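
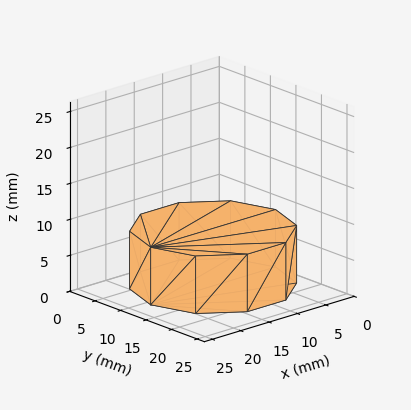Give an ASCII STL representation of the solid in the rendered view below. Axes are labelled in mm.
Reading the render: the shape is a regular 10-sided prism (a cylinder approximated with 10 flat sides), circumscribed radius ≈ 11 mm, height ≈ 8 mm (dimensions read to the nearest mm from the axis ticks). For the STL, each face is triangulated and given an outward normal.

solid part
  facet normal 0.0000 0.0000 -1.0000
    outer loop
      vertex 14.40 21.46 0.00
      vertex 19.90 17.47 0.00
      vertex 22.00 11.00 0.00
    endloop
  endfacet
  facet normal 0.0000 0.0000 -1.0000
    outer loop
      vertex 7.60 21.46 0.00
      vertex 14.40 21.46 0.00
      vertex 22.00 11.00 0.00
    endloop
  endfacet
  facet normal 0.0000 0.0000 -1.0000
    outer loop
      vertex 2.10 17.47 0.00
      vertex 7.60 21.46 0.00
      vertex 22.00 11.00 0.00
    endloop
  endfacet
  facet normal 0.0000 0.0000 -1.0000
    outer loop
      vertex 0.00 11.00 0.00
      vertex 2.10 17.47 0.00
      vertex 22.00 11.00 0.00
    endloop
  endfacet
  facet normal 0.0000 0.0000 -1.0000
    outer loop
      vertex 2.10 4.53 0.00
      vertex 0.00 11.00 0.00
      vertex 22.00 11.00 0.00
    endloop
  endfacet
  facet normal 0.0000 0.0000 -1.0000
    outer loop
      vertex 7.60 0.54 0.00
      vertex 2.10 4.53 0.00
      vertex 22.00 11.00 0.00
    endloop
  endfacet
  facet normal 0.0000 0.0000 -1.0000
    outer loop
      vertex 14.40 0.54 0.00
      vertex 7.60 0.54 0.00
      vertex 22.00 11.00 0.00
    endloop
  endfacet
  facet normal 0.0000 0.0000 -1.0000
    outer loop
      vertex 19.90 4.53 0.00
      vertex 14.40 0.54 0.00
      vertex 22.00 11.00 0.00
    endloop
  endfacet
  facet normal 0.0000 0.0000 1.0000
    outer loop
      vertex 22.00 11.00 8.00
      vertex 19.90 17.47 8.00
      vertex 14.40 21.46 8.00
    endloop
  endfacet
  facet normal 0.0000 0.0000 1.0000
    outer loop
      vertex 22.00 11.00 8.00
      vertex 14.40 21.46 8.00
      vertex 7.60 21.46 8.00
    endloop
  endfacet
  facet normal 0.0000 0.0000 1.0000
    outer loop
      vertex 22.00 11.00 8.00
      vertex 7.60 21.46 8.00
      vertex 2.10 17.47 8.00
    endloop
  endfacet
  facet normal 0.0000 0.0000 1.0000
    outer loop
      vertex 22.00 11.00 8.00
      vertex 2.10 17.47 8.00
      vertex 0.00 11.00 8.00
    endloop
  endfacet
  facet normal 0.0000 0.0000 1.0000
    outer loop
      vertex 22.00 11.00 8.00
      vertex 0.00 11.00 8.00
      vertex 2.10 4.53 8.00
    endloop
  endfacet
  facet normal 0.0000 0.0000 1.0000
    outer loop
      vertex 22.00 11.00 8.00
      vertex 2.10 4.53 8.00
      vertex 7.60 0.54 8.00
    endloop
  endfacet
  facet normal 0.0000 0.0000 1.0000
    outer loop
      vertex 22.00 11.00 8.00
      vertex 7.60 0.54 8.00
      vertex 14.40 0.54 8.00
    endloop
  endfacet
  facet normal 0.0000 0.0000 1.0000
    outer loop
      vertex 22.00 11.00 8.00
      vertex 14.40 0.54 8.00
      vertex 19.90 4.53 8.00
    endloop
  endfacet
  facet normal 0.9512 0.3087 0.0000
    outer loop
      vertex 22.00 11.00 0.00
      vertex 19.90 17.47 0.00
      vertex 19.90 17.47 8.00
    endloop
  endfacet
  facet normal 0.9512 0.3087 0.0000
    outer loop
      vertex 22.00 11.00 0.00
      vertex 19.90 17.47 8.00
      vertex 22.00 11.00 8.00
    endloop
  endfacet
  facet normal 0.5872 0.8094 0.0000
    outer loop
      vertex 19.90 17.47 0.00
      vertex 14.40 21.46 0.00
      vertex 14.40 21.46 8.00
    endloop
  endfacet
  facet normal 0.5872 0.8094 0.0000
    outer loop
      vertex 19.90 17.47 0.00
      vertex 14.40 21.46 8.00
      vertex 19.90 17.47 8.00
    endloop
  endfacet
  facet normal 0.0000 1.0000 0.0000
    outer loop
      vertex 14.40 21.46 0.00
      vertex 7.60 21.46 0.00
      vertex 7.60 21.46 8.00
    endloop
  endfacet
  facet normal 0.0000 1.0000 0.0000
    outer loop
      vertex 14.40 21.46 0.00
      vertex 7.60 21.46 8.00
      vertex 14.40 21.46 8.00
    endloop
  endfacet
  facet normal -0.5872 0.8094 0.0000
    outer loop
      vertex 7.60 21.46 0.00
      vertex 2.10 17.47 0.00
      vertex 2.10 17.47 8.00
    endloop
  endfacet
  facet normal -0.5872 0.8094 0.0000
    outer loop
      vertex 7.60 21.46 0.00
      vertex 2.10 17.47 8.00
      vertex 7.60 21.46 8.00
    endloop
  endfacet
  facet normal -0.9512 0.3087 0.0000
    outer loop
      vertex 2.10 17.47 0.00
      vertex 0.00 11.00 0.00
      vertex 0.00 11.00 8.00
    endloop
  endfacet
  facet normal -0.9512 0.3087 0.0000
    outer loop
      vertex 2.10 17.47 0.00
      vertex 0.00 11.00 8.00
      vertex 2.10 17.47 8.00
    endloop
  endfacet
  facet normal -0.9512 -0.3087 0.0000
    outer loop
      vertex 0.00 11.00 0.00
      vertex 2.10 4.53 0.00
      vertex 2.10 4.53 8.00
    endloop
  endfacet
  facet normal -0.9512 -0.3087 0.0000
    outer loop
      vertex 0.00 11.00 0.00
      vertex 2.10 4.53 8.00
      vertex 0.00 11.00 8.00
    endloop
  endfacet
  facet normal -0.5872 -0.8094 0.0000
    outer loop
      vertex 2.10 4.53 0.00
      vertex 7.60 0.54 0.00
      vertex 7.60 0.54 8.00
    endloop
  endfacet
  facet normal -0.5872 -0.8094 0.0000
    outer loop
      vertex 2.10 4.53 0.00
      vertex 7.60 0.54 8.00
      vertex 2.10 4.53 8.00
    endloop
  endfacet
  facet normal 0.0000 -1.0000 0.0000
    outer loop
      vertex 7.60 0.54 0.00
      vertex 14.40 0.54 0.00
      vertex 14.40 0.54 8.00
    endloop
  endfacet
  facet normal 0.0000 -1.0000 0.0000
    outer loop
      vertex 7.60 0.54 0.00
      vertex 14.40 0.54 8.00
      vertex 7.60 0.54 8.00
    endloop
  endfacet
  facet normal 0.5872 -0.8094 0.0000
    outer loop
      vertex 14.40 0.54 0.00
      vertex 19.90 4.53 0.00
      vertex 19.90 4.53 8.00
    endloop
  endfacet
  facet normal 0.5872 -0.8094 0.0000
    outer loop
      vertex 14.40 0.54 0.00
      vertex 19.90 4.53 8.00
      vertex 14.40 0.54 8.00
    endloop
  endfacet
  facet normal 0.9512 -0.3087 0.0000
    outer loop
      vertex 19.90 4.53 0.00
      vertex 22.00 11.00 0.00
      vertex 22.00 11.00 8.00
    endloop
  endfacet
  facet normal 0.9512 -0.3087 0.0000
    outer loop
      vertex 19.90 4.53 0.00
      vertex 22.00 11.00 8.00
      vertex 19.90 4.53 8.00
    endloop
  endfacet
endsolid part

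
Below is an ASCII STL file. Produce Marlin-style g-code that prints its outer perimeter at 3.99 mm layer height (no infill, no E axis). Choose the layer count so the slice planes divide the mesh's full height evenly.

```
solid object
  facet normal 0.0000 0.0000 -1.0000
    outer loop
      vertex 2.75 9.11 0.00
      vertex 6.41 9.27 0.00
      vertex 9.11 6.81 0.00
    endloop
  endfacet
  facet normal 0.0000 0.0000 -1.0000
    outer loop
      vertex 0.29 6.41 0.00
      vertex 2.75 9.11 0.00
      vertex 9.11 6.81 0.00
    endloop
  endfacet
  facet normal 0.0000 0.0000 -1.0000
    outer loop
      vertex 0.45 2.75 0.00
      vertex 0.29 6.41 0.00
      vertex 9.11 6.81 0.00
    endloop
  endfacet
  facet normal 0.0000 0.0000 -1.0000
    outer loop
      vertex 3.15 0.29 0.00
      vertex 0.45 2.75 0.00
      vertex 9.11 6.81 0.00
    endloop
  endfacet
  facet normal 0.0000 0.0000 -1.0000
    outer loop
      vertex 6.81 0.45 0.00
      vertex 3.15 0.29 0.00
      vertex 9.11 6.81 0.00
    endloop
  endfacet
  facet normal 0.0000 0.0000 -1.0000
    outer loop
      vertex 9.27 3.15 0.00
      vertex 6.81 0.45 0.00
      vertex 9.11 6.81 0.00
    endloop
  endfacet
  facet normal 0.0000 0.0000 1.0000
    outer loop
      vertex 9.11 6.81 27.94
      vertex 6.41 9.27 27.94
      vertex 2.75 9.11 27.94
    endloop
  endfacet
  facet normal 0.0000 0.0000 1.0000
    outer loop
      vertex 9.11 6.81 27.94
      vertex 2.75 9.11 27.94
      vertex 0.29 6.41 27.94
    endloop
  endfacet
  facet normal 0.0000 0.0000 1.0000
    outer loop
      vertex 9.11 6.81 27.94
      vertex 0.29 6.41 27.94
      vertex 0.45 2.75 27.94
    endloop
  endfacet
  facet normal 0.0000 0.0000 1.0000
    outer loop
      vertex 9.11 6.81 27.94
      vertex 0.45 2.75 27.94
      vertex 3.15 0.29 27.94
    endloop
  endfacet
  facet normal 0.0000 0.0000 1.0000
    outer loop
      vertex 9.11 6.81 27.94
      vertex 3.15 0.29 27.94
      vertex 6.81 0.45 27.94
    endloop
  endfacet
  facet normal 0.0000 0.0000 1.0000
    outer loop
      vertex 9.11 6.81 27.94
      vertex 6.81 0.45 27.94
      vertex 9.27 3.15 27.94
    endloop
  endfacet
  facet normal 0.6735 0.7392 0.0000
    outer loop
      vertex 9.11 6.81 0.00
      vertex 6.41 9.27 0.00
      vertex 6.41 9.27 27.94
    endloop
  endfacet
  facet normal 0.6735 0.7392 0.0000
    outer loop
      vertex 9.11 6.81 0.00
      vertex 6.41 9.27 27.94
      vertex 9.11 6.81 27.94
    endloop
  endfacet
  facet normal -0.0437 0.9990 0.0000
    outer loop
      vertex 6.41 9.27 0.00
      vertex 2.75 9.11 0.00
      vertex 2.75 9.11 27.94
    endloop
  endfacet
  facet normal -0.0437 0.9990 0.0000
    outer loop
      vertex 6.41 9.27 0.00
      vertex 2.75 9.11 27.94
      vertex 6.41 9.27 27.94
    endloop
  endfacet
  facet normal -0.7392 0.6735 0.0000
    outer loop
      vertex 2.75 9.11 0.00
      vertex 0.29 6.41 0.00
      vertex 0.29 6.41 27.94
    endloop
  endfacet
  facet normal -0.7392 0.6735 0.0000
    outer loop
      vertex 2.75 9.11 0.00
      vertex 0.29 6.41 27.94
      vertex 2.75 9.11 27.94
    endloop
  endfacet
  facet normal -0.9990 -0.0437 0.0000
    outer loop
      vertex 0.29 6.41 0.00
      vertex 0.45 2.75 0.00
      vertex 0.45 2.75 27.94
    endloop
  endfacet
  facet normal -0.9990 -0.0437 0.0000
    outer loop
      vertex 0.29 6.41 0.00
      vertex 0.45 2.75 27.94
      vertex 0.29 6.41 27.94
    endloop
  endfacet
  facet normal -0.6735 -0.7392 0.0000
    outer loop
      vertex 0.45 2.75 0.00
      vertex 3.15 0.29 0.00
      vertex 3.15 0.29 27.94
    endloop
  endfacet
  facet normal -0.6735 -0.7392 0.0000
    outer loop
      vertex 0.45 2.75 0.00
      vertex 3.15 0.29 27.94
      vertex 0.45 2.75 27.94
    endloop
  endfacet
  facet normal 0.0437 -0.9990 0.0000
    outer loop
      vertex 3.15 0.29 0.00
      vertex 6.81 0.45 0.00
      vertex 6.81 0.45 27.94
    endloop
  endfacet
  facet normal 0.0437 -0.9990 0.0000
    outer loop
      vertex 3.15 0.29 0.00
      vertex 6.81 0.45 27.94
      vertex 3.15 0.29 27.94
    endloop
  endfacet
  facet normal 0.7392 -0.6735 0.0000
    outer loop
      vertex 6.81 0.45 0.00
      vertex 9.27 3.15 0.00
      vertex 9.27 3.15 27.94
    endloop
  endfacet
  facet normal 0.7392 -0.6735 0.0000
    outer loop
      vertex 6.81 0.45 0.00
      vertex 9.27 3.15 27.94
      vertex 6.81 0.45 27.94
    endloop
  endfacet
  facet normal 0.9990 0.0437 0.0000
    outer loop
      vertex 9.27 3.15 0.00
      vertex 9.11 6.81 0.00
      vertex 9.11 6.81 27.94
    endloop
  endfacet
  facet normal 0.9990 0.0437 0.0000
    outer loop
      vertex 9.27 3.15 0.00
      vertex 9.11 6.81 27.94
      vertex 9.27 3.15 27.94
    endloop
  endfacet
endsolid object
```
; perimeter-only toolpath
G21 ; units = mm
G90 ; absolute positioning
G28 ; home
; layer 1
G0 Z3.99
G0 X9.11 Y6.81
G1 X6.41 Y9.27
G1 X2.75 Y9.11
G1 X0.29 Y6.41
G1 X0.45 Y2.75
G1 X3.15 Y0.29
G1 X6.81 Y0.45
G1 X9.27 Y3.15
G1 X9.11 Y6.81
; layer 2
G0 Z7.98
G0 X9.11 Y6.81
G1 X6.41 Y9.27
G1 X2.75 Y9.11
G1 X0.29 Y6.41
G1 X0.45 Y2.75
G1 X3.15 Y0.29
G1 X6.81 Y0.45
G1 X9.27 Y3.15
G1 X9.11 Y6.81
; layer 3
G0 Z11.97
G0 X9.11 Y6.81
G1 X6.41 Y9.27
G1 X2.75 Y9.11
G1 X0.29 Y6.41
G1 X0.45 Y2.75
G1 X3.15 Y0.29
G1 X6.81 Y0.45
G1 X9.27 Y3.15
G1 X9.11 Y6.81
; layer 4
G0 Z15.97
G0 X9.11 Y6.81
G1 X6.41 Y9.27
G1 X2.75 Y9.11
G1 X0.29 Y6.41
G1 X0.45 Y2.75
G1 X3.15 Y0.29
G1 X6.81 Y0.45
G1 X9.27 Y3.15
G1 X9.11 Y6.81
; layer 5
G0 Z19.96
G0 X9.11 Y6.81
G1 X6.41 Y9.27
G1 X2.75 Y9.11
G1 X0.29 Y6.41
G1 X0.45 Y2.75
G1 X3.15 Y0.29
G1 X6.81 Y0.45
G1 X9.27 Y3.15
G1 X9.11 Y6.81
; layer 6
G0 Z23.95
G0 X9.11 Y6.81
G1 X6.41 Y9.27
G1 X2.75 Y9.11
G1 X0.29 Y6.41
G1 X0.45 Y2.75
G1 X3.15 Y0.29
G1 X6.81 Y0.45
G1 X9.27 Y3.15
G1 X9.11 Y6.81
; layer 7
G0 Z27.94
G0 X9.11 Y6.81
G1 X6.41 Y9.27
G1 X2.75 Y9.11
G1 X0.29 Y6.41
G1 X0.45 Y2.75
G1 X3.15 Y0.29
G1 X6.81 Y0.45
G1 X9.27 Y3.15
G1 X9.11 Y6.81
M2 ; end

The solid is a regular 8-sided prism (a cylinder approximated with 8 flat sides), circumscribed radius ≈ 4.78 mm, height ≈ 27.9 mm. Slicing at Δz = 3.99 mm — 7 equal slices spanning the solid's height, so layer i sits at z = i·h/7 — gives 7 non-empty perimeters. Each is a 8-segment closed polygon; G0 lifts to the layer z and rapids to the start vertex, then G1 traces the edges.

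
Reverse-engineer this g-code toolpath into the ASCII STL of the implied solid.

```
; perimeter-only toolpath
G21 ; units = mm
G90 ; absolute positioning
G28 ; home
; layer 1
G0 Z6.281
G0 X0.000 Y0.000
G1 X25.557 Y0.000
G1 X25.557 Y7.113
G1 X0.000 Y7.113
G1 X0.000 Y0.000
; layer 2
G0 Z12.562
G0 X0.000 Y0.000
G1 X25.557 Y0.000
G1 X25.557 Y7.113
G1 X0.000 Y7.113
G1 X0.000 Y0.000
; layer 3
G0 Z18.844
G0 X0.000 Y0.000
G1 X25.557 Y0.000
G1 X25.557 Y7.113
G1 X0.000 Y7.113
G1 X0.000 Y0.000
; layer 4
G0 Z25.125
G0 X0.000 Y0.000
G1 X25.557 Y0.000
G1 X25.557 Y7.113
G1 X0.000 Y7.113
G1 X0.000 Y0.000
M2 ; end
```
solid part
  facet normal 0.0000 0.0000 -1.0000
    outer loop
      vertex 25.557 7.113 0.000
      vertex 25.557 0.000 0.000
      vertex 0.000 0.000 0.000
    endloop
  endfacet
  facet normal 0.0000 0.0000 -1.0000
    outer loop
      vertex 0.000 7.113 0.000
      vertex 25.557 7.113 0.000
      vertex 0.000 0.000 0.000
    endloop
  endfacet
  facet normal 0.0000 0.0000 1.0000
    outer loop
      vertex 0.000 0.000 25.125
      vertex 25.557 0.000 25.125
      vertex 25.557 7.113 25.125
    endloop
  endfacet
  facet normal 0.0000 0.0000 1.0000
    outer loop
      vertex 0.000 0.000 25.125
      vertex 25.557 7.113 25.125
      vertex 0.000 7.113 25.125
    endloop
  endfacet
  facet normal 0.0000 -1.0000 0.0000
    outer loop
      vertex 0.000 0.000 0.000
      vertex 25.557 0.000 0.000
      vertex 25.557 0.000 25.125
    endloop
  endfacet
  facet normal 0.0000 -1.0000 0.0000
    outer loop
      vertex 0.000 0.000 0.000
      vertex 25.557 0.000 25.125
      vertex 0.000 0.000 25.125
    endloop
  endfacet
  facet normal 0.0000 1.0000 0.0000
    outer loop
      vertex 25.557 7.113 25.125
      vertex 25.557 7.113 0.000
      vertex 0.000 7.113 0.000
    endloop
  endfacet
  facet normal 0.0000 1.0000 0.0000
    outer loop
      vertex 0.000 7.113 25.125
      vertex 25.557 7.113 25.125
      vertex 0.000 7.113 0.000
    endloop
  endfacet
  facet normal -1.0000 0.0000 0.0000
    outer loop
      vertex 0.000 7.113 25.125
      vertex 0.000 7.113 0.000
      vertex 0.000 0.000 0.000
    endloop
  endfacet
  facet normal -1.0000 0.0000 0.0000
    outer loop
      vertex 0.000 0.000 25.125
      vertex 0.000 7.113 25.125
      vertex 0.000 0.000 0.000
    endloop
  endfacet
  facet normal 1.0000 0.0000 0.0000
    outer loop
      vertex 25.557 0.000 0.000
      vertex 25.557 7.113 0.000
      vertex 25.557 7.113 25.125
    endloop
  endfacet
  facet normal 1.0000 0.0000 0.0000
    outer loop
      vertex 25.557 0.000 0.000
      vertex 25.557 7.113 25.125
      vertex 25.557 0.000 25.125
    endloop
  endfacet
endsolid part

The G0 Z moves step by Δz≈6.281 mm. Every layer's G1 loop is the same polygon, so the solid is a straight extrusion of it from z=0 to z≈25.1. Closing with flat bottom and top caps and triangulating gives 12 facets — a rectangular box, roughly 25.6 × 7.11 mm footprint and 25.1 mm tall.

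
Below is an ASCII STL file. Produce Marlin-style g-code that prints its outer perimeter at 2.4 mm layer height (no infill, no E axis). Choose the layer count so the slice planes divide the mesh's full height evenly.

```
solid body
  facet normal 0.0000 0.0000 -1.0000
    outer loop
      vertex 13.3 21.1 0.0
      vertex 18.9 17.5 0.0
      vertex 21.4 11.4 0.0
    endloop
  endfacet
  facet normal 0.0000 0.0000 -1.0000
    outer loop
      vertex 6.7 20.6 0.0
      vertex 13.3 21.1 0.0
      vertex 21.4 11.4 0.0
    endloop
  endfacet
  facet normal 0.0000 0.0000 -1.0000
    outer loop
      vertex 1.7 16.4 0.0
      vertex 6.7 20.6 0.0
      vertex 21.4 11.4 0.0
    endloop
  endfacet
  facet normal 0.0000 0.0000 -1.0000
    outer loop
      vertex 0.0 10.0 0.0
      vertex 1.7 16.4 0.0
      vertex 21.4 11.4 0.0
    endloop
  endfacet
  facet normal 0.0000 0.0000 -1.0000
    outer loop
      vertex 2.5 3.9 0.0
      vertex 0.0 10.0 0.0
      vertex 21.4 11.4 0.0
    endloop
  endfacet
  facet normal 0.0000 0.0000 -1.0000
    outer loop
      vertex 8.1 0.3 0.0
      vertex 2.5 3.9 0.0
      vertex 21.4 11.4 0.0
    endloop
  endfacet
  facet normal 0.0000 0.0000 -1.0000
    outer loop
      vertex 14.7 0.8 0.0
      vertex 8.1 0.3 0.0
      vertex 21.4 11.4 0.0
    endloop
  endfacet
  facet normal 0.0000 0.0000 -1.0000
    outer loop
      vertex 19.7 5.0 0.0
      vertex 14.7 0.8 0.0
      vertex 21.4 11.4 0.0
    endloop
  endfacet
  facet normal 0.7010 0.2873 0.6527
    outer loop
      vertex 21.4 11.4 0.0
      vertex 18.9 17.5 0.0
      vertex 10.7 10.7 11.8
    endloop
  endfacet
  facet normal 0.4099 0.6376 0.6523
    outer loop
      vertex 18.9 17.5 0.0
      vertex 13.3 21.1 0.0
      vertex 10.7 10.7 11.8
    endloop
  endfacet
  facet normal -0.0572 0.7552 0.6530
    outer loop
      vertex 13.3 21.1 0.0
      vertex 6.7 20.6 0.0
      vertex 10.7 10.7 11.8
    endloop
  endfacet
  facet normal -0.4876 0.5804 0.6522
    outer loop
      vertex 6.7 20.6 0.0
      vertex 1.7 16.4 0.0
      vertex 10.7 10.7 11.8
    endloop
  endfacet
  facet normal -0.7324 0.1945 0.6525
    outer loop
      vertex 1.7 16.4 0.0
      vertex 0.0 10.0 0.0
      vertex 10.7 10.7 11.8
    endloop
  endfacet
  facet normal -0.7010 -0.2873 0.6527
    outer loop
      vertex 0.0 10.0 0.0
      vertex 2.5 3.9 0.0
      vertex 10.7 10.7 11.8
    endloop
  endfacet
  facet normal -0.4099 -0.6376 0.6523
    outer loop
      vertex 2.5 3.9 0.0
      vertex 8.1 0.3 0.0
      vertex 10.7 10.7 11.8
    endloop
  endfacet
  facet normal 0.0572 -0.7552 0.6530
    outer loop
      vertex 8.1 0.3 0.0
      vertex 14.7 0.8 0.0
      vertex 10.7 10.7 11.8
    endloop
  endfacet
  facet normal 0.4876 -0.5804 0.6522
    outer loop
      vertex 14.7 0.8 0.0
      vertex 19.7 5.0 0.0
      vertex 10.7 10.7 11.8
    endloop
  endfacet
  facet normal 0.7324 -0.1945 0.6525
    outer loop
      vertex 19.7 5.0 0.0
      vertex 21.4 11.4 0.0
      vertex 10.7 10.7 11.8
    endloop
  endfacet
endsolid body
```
; perimeter-only toolpath
G21 ; units = mm
G90 ; absolute positioning
G28 ; home
; layer 1
G0 Z2.4
G0 X19.3 Y11.3
G1 X17.3 Y16.1
G1 X12.8 Y19.0
G1 X7.5 Y18.6
G1 X3.5 Y15.3
G1 X2.1 Y10.1
G1 X4.1 Y5.3
G1 X8.6 Y2.4
G1 X13.9 Y2.8
G1 X17.9 Y6.1
G1 X19.3 Y11.3
; layer 2
G0 Z4.7
G0 X17.1 Y11.1
G1 X15.6 Y14.8
G1 X12.3 Y16.9
G1 X8.3 Y16.6
G1 X5.3 Y14.1
G1 X4.3 Y10.3
G1 X5.8 Y6.6
G1 X9.1 Y4.5
G1 X13.1 Y4.8
G1 X16.1 Y7.3
G1 X17.1 Y11.1
; layer 3
G0 Z7.1
G0 X15.0 Y11.0
G1 X14.0 Y13.4
G1 X11.7 Y14.9
G1 X9.1 Y14.7
G1 X7.1 Y13.0
G1 X6.4 Y10.4
G1 X7.4 Y8.0
G1 X9.7 Y6.5
G1 X12.3 Y6.7
G1 X14.3 Y8.4
G1 X15.0 Y11.0
; layer 4
G0 Z9.4
G0 X12.8 Y10.8
G1 X12.3 Y12.1
G1 X11.2 Y12.8
G1 X9.9 Y12.7
G1 X8.9 Y11.8
G1 X8.6 Y10.6
G1 X9.1 Y9.3
G1 X10.2 Y8.6
G1 X11.5 Y8.7
G1 X12.5 Y9.6
G1 X12.8 Y10.8
M2 ; end

The solid is a regular 10-sided pyramid, base circumscribed radius ≈ 10.7 mm, apex at z ≈ 11.8 mm. Slicing at Δz = 2.4 mm — 5 equal slices spanning the solid's height, so layer i sits at z = i·h/5 — gives 4 non-empty perimeters. Each is a 10-segment closed polygon; G0 lifts to the layer z and rapids to the start vertex, then G1 traces the edges. The cross-section shrinks linearly with z (the slice at the apex is degenerate and omitted).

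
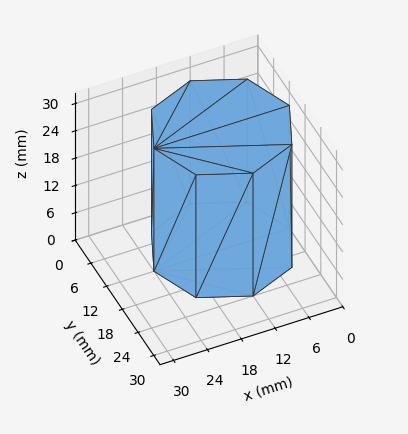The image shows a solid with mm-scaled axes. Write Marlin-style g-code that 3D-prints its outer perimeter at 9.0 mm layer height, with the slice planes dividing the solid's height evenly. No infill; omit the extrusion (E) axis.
Reading the render: the shape is a regular 8-sided prism (a cylinder approximated with 8 flat sides), circumscribed radius ≈ 12 mm, height ≈ 27 mm (dimensions read to the nearest mm from the axis ticks). For the g-code, the solid's height is divided into equal slices at the stated Δz and each level perimeter traced with G1 moves after a G0 lift.

; perimeter-only toolpath
G21 ; units = mm
G90 ; absolute positioning
G28 ; home
; layer 1
G0 Z9.0
G0 X24.0 Y12.0
G1 X20.5 Y20.5
G1 X12.0 Y24.0
G1 X3.5 Y20.5
G1 X0.0 Y12.0
G1 X3.5 Y3.5
G1 X12.0 Y0.0
G1 X20.5 Y3.5
G1 X24.0 Y12.0
; layer 2
G0 Z18.0
G0 X24.0 Y12.0
G1 X20.5 Y20.5
G1 X12.0 Y24.0
G1 X3.5 Y20.5
G1 X0.0 Y12.0
G1 X3.5 Y3.5
G1 X12.0 Y0.0
G1 X20.5 Y3.5
G1 X24.0 Y12.0
; layer 3
G0 Z27.0
G0 X24.0 Y12.0
G1 X20.5 Y20.5
G1 X12.0 Y24.0
G1 X3.5 Y20.5
G1 X0.0 Y12.0
G1 X3.5 Y3.5
G1 X12.0 Y0.0
G1 X20.5 Y3.5
G1 X24.0 Y12.0
M2 ; end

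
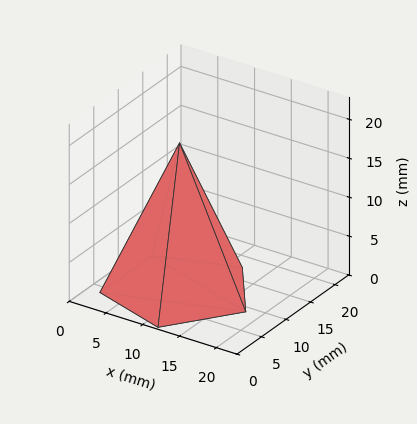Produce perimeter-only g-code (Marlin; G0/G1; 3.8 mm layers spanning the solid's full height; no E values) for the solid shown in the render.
Reading the render: the shape is a regular 5-sided pyramid, base circumscribed radius ≈ 9 mm, apex at z ≈ 19 mm (dimensions read to the nearest mm from the axis ticks). For the g-code, the solid's height is divided into equal slices at the stated Δz and each level perimeter traced with G1 moves after a G0 lift.

; perimeter-only toolpath
G21 ; units = mm
G90 ; absolute positioning
G28 ; home
; layer 1
G0 Z3.8
G0 X16.2 Y9.0
G1 X11.2 Y15.9
G1 X3.2 Y13.2
G1 X3.2 Y4.8
G1 X11.2 Y2.1
G1 X16.2 Y9.0
; layer 2
G0 Z7.6
G0 X14.4 Y9.0
G1 X10.7 Y14.2
G1 X4.6 Y12.2
G1 X4.6 Y5.8
G1 X10.7 Y3.8
G1 X14.4 Y9.0
; layer 3
G0 Z11.4
G0 X12.6 Y9.0
G1 X10.1 Y12.4
G1 X6.1 Y11.1
G1 X6.1 Y6.9
G1 X10.1 Y5.6
G1 X12.6 Y9.0
; layer 4
G0 Z15.2
G0 X10.8 Y9.0
G1 X9.6 Y10.7
G1 X7.5 Y10.1
G1 X7.5 Y7.9
G1 X9.6 Y7.3
G1 X10.8 Y9.0
M2 ; end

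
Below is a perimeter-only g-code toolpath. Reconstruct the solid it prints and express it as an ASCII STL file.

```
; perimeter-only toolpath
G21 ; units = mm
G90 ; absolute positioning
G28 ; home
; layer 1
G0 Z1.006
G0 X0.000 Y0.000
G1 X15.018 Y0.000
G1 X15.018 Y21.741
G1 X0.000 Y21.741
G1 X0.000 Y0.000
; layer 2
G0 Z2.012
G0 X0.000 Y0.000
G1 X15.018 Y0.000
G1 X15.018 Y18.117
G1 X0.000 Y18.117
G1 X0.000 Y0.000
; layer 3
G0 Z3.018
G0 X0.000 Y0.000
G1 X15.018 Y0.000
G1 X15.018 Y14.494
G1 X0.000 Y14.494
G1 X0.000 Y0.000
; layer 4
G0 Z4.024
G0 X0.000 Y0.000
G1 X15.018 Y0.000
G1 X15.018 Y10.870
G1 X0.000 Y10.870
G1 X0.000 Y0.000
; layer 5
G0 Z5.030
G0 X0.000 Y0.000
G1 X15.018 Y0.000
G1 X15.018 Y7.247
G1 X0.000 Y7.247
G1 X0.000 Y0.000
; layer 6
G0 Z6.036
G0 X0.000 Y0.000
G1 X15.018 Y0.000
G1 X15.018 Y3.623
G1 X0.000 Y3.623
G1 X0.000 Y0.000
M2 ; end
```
solid part
  facet normal 0.0000 0.0000 -1.0000
    outer loop
      vertex 15.018 25.364 0.000
      vertex 15.018 0.000 0.000
      vertex 0.000 0.000 0.000
    endloop
  endfacet
  facet normal 0.0000 0.0000 -1.0000
    outer loop
      vertex 0.000 25.364 0.000
      vertex 15.018 25.364 0.000
      vertex 0.000 0.000 0.000
    endloop
  endfacet
  facet normal 0.0000 -1.0000 0.0000
    outer loop
      vertex 0.000 0.000 0.000
      vertex 15.018 0.000 0.000
      vertex 15.018 0.000 7.042
    endloop
  endfacet
  facet normal 0.0000 -1.0000 0.0000
    outer loop
      vertex 0.000 0.000 0.000
      vertex 15.018 0.000 7.042
      vertex 0.000 0.000 7.042
    endloop
  endfacet
  facet normal 0.0000 0.2675 0.9636
    outer loop
      vertex 0.000 0.000 7.042
      vertex 15.018 0.000 7.042
      vertex 15.018 25.364 0.000
    endloop
  endfacet
  facet normal 0.0000 0.2675 0.9636
    outer loop
      vertex 0.000 0.000 7.042
      vertex 15.018 25.364 0.000
      vertex 0.000 25.364 0.000
    endloop
  endfacet
  facet normal -1.0000 0.0000 0.0000
    outer loop
      vertex 0.000 0.000 7.042
      vertex 0.000 25.364 0.000
      vertex 0.000 0.000 0.000
    endloop
  endfacet
  facet normal 1.0000 0.0000 0.0000
    outer loop
      vertex 15.018 0.000 0.000
      vertex 15.018 25.364 0.000
      vertex 15.018 0.000 7.042
    endloop
  endfacet
endsolid part

The G0 Z moves step by Δz≈1.006 mm. The G1 loops shrink linearly with z, so the solid tapers from its base footprint up to z≈7.04. Closing with a flat bottom cap and the tapered top and triangulating gives 8 facets — a wedge (ramp): 15 × 25.4 mm base, rising to 7.04 mm along the y=0 edge and sloping linearly to z=0 at y=25.4.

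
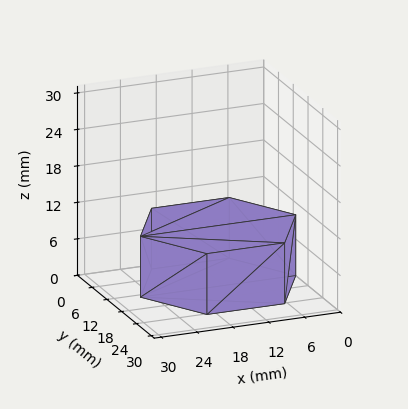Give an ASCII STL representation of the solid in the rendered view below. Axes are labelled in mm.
Reading the render: the shape is a regular 6-sided prism (a cylinder approximated with 6 flat sides), circumscribed radius ≈ 13 mm, height ≈ 10 mm (dimensions read to the nearest mm from the axis ticks). For the STL, each face is triangulated and given an outward normal.

solid part
  facet normal 0.0000 0.0000 -1.0000
    outer loop
      vertex 6.500 24.258 0.000
      vertex 19.500 24.258 0.000
      vertex 26.000 13.000 0.000
    endloop
  endfacet
  facet normal 0.0000 0.0000 -1.0000
    outer loop
      vertex 0.000 13.000 0.000
      vertex 6.500 24.258 0.000
      vertex 26.000 13.000 0.000
    endloop
  endfacet
  facet normal 0.0000 0.0000 -1.0000
    outer loop
      vertex 6.500 1.742 0.000
      vertex 0.000 13.000 0.000
      vertex 26.000 13.000 0.000
    endloop
  endfacet
  facet normal 0.0000 0.0000 -1.0000
    outer loop
      vertex 19.500 1.742 0.000
      vertex 6.500 1.742 0.000
      vertex 26.000 13.000 0.000
    endloop
  endfacet
  facet normal 0.0000 0.0000 1.0000
    outer loop
      vertex 26.000 13.000 10.000
      vertex 19.500 24.258 10.000
      vertex 6.500 24.258 10.000
    endloop
  endfacet
  facet normal 0.0000 0.0000 1.0000
    outer loop
      vertex 26.000 13.000 10.000
      vertex 6.500 24.258 10.000
      vertex 0.000 13.000 10.000
    endloop
  endfacet
  facet normal 0.0000 0.0000 1.0000
    outer loop
      vertex 26.000 13.000 10.000
      vertex 0.000 13.000 10.000
      vertex 6.500 1.742 10.000
    endloop
  endfacet
  facet normal 0.0000 0.0000 1.0000
    outer loop
      vertex 26.000 13.000 10.000
      vertex 6.500 1.742 10.000
      vertex 19.500 1.742 10.000
    endloop
  endfacet
  facet normal 0.8660 0.5000 0.0000
    outer loop
      vertex 26.000 13.000 0.000
      vertex 19.500 24.258 0.000
      vertex 19.500 24.258 10.000
    endloop
  endfacet
  facet normal 0.8660 0.5000 0.0000
    outer loop
      vertex 26.000 13.000 0.000
      vertex 19.500 24.258 10.000
      vertex 26.000 13.000 10.000
    endloop
  endfacet
  facet normal 0.0000 1.0000 0.0000
    outer loop
      vertex 19.500 24.258 0.000
      vertex 6.500 24.258 0.000
      vertex 6.500 24.258 10.000
    endloop
  endfacet
  facet normal 0.0000 1.0000 0.0000
    outer loop
      vertex 19.500 24.258 0.000
      vertex 6.500 24.258 10.000
      vertex 19.500 24.258 10.000
    endloop
  endfacet
  facet normal -0.8660 0.5000 0.0000
    outer loop
      vertex 6.500 24.258 0.000
      vertex 0.000 13.000 0.000
      vertex 0.000 13.000 10.000
    endloop
  endfacet
  facet normal -0.8660 0.5000 0.0000
    outer loop
      vertex 6.500 24.258 0.000
      vertex 0.000 13.000 10.000
      vertex 6.500 24.258 10.000
    endloop
  endfacet
  facet normal -0.8660 -0.5000 0.0000
    outer loop
      vertex 0.000 13.000 0.000
      vertex 6.500 1.742 0.000
      vertex 6.500 1.742 10.000
    endloop
  endfacet
  facet normal -0.8660 -0.5000 0.0000
    outer loop
      vertex 0.000 13.000 0.000
      vertex 6.500 1.742 10.000
      vertex 0.000 13.000 10.000
    endloop
  endfacet
  facet normal 0.0000 -1.0000 0.0000
    outer loop
      vertex 6.500 1.742 0.000
      vertex 19.500 1.742 0.000
      vertex 19.500 1.742 10.000
    endloop
  endfacet
  facet normal 0.0000 -1.0000 0.0000
    outer loop
      vertex 6.500 1.742 0.000
      vertex 19.500 1.742 10.000
      vertex 6.500 1.742 10.000
    endloop
  endfacet
  facet normal 0.8660 -0.5000 0.0000
    outer loop
      vertex 19.500 1.742 0.000
      vertex 26.000 13.000 0.000
      vertex 26.000 13.000 10.000
    endloop
  endfacet
  facet normal 0.8660 -0.5000 0.0000
    outer loop
      vertex 19.500 1.742 0.000
      vertex 26.000 13.000 10.000
      vertex 19.500 1.742 10.000
    endloop
  endfacet
endsolid part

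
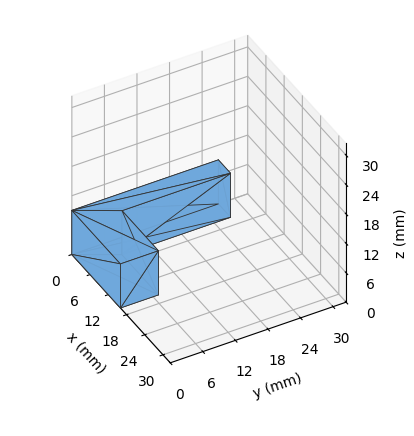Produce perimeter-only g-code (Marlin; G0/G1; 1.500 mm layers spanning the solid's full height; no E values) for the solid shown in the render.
Reading the render: the shape is an L-shaped prism: outer 16 × 27 mm, arm thicknesses ≈ 7 mm (horizontal) and 4 mm (vertical), extruded 9 mm in z (dimensions read to the nearest mm from the axis ticks). For the g-code, the solid's height is divided into equal slices at the stated Δz and each level perimeter traced with G1 moves after a G0 lift.

; perimeter-only toolpath
G21 ; units = mm
G90 ; absolute positioning
G28 ; home
; layer 1
G0 Z1.500
G0 X0.000 Y0.000
G1 X16.000 Y0.000
G1 X16.000 Y7.000
G1 X4.000 Y7.000
G1 X4.000 Y27.000
G1 X0.000 Y27.000
G1 X0.000 Y0.000
; layer 2
G0 Z3.000
G0 X0.000 Y0.000
G1 X16.000 Y0.000
G1 X16.000 Y7.000
G1 X4.000 Y7.000
G1 X4.000 Y27.000
G1 X0.000 Y27.000
G1 X0.000 Y0.000
; layer 3
G0 Z4.500
G0 X0.000 Y0.000
G1 X16.000 Y0.000
G1 X16.000 Y7.000
G1 X4.000 Y7.000
G1 X4.000 Y27.000
G1 X0.000 Y27.000
G1 X0.000 Y0.000
; layer 4
G0 Z6.000
G0 X0.000 Y0.000
G1 X16.000 Y0.000
G1 X16.000 Y7.000
G1 X4.000 Y7.000
G1 X4.000 Y27.000
G1 X0.000 Y27.000
G1 X0.000 Y0.000
; layer 5
G0 Z7.500
G0 X0.000 Y0.000
G1 X16.000 Y0.000
G1 X16.000 Y7.000
G1 X4.000 Y7.000
G1 X4.000 Y27.000
G1 X0.000 Y27.000
G1 X0.000 Y0.000
; layer 6
G0 Z9.000
G0 X0.000 Y0.000
G1 X16.000 Y0.000
G1 X16.000 Y7.000
G1 X4.000 Y7.000
G1 X4.000 Y27.000
G1 X0.000 Y27.000
G1 X0.000 Y0.000
M2 ; end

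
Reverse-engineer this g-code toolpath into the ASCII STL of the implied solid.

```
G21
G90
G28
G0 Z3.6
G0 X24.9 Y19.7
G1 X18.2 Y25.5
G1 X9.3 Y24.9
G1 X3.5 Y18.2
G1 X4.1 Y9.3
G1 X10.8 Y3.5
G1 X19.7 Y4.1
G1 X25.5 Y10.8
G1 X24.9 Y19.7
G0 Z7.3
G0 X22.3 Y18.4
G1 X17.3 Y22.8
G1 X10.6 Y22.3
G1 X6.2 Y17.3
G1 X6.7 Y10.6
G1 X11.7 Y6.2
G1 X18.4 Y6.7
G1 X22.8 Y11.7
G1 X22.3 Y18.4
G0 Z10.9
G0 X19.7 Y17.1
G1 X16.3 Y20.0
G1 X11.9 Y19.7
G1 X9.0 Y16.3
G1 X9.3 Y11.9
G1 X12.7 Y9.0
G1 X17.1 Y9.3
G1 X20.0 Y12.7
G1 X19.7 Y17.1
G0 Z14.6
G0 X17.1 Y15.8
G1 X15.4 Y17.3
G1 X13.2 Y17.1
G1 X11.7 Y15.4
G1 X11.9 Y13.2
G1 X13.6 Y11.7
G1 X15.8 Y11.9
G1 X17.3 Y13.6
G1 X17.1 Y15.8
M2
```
solid part
  facet normal 0.0000 0.0000 -1.0000
    outer loop
      vertex 8.0 27.5 0.0
      vertex 19.1 28.3 0.0
      vertex 27.5 21.0 0.0
    endloop
  endfacet
  facet normal 0.0000 0.0000 -1.0000
    outer loop
      vertex 0.7 19.1 0.0
      vertex 8.0 27.5 0.0
      vertex 27.5 21.0 0.0
    endloop
  endfacet
  facet normal 0.0000 0.0000 -1.0000
    outer loop
      vertex 1.5 8.0 0.0
      vertex 0.7 19.1 0.0
      vertex 27.5 21.0 0.0
    endloop
  endfacet
  facet normal 0.0000 0.0000 -1.0000
    outer loop
      vertex 9.9 0.7 0.0
      vertex 1.5 8.0 0.0
      vertex 27.5 21.0 0.0
    endloop
  endfacet
  facet normal 0.0000 0.0000 -1.0000
    outer loop
      vertex 21.0 1.5 0.0
      vertex 9.9 0.7 0.0
      vertex 27.5 21.0 0.0
    endloop
  endfacet
  facet normal 0.0000 0.0000 -1.0000
    outer loop
      vertex 28.3 9.9 0.0
      vertex 21.0 1.5 0.0
      vertex 27.5 21.0 0.0
    endloop
  endfacet
  facet normal 0.5278 0.6073 0.5939
    outer loop
      vertex 27.5 21.0 0.0
      vertex 19.1 28.3 0.0
      vertex 14.5 14.5 18.2
    endloop
  endfacet
  facet normal -0.0578 0.8025 0.5939
    outer loop
      vertex 19.1 28.3 0.0
      vertex 8.0 27.5 0.0
      vertex 14.5 14.5 18.2
    endloop
  endfacet
  facet normal -0.6073 0.5278 0.5939
    outer loop
      vertex 8.0 27.5 0.0
      vertex 0.7 19.1 0.0
      vertex 14.5 14.5 18.2
    endloop
  endfacet
  facet normal -0.8025 -0.0578 0.5939
    outer loop
      vertex 0.7 19.1 0.0
      vertex 1.5 8.0 0.0
      vertex 14.5 14.5 18.2
    endloop
  endfacet
  facet normal -0.5278 -0.6073 0.5939
    outer loop
      vertex 1.5 8.0 0.0
      vertex 9.9 0.7 0.0
      vertex 14.5 14.5 18.2
    endloop
  endfacet
  facet normal 0.0578 -0.8025 0.5939
    outer loop
      vertex 9.9 0.7 0.0
      vertex 21.0 1.5 0.0
      vertex 14.5 14.5 18.2
    endloop
  endfacet
  facet normal 0.6073 -0.5278 0.5939
    outer loop
      vertex 21.0 1.5 0.0
      vertex 28.3 9.9 0.0
      vertex 14.5 14.5 18.2
    endloop
  endfacet
  facet normal 0.8025 0.0578 0.5939
    outer loop
      vertex 28.3 9.9 0.0
      vertex 27.5 21.0 0.0
      vertex 14.5 14.5 18.2
    endloop
  endfacet
endsolid part

The G0 Z moves step by Δz≈3.6 mm. The G1 loops shrink linearly with z, so the solid tapers from its base footprint up to z≈18.2. Closing with a flat bottom cap and the tapered top and triangulating gives 14 facets — a regular 8-sided pyramid, base circumscribed radius ≈ 14.5 mm, apex at z ≈ 18.2 mm.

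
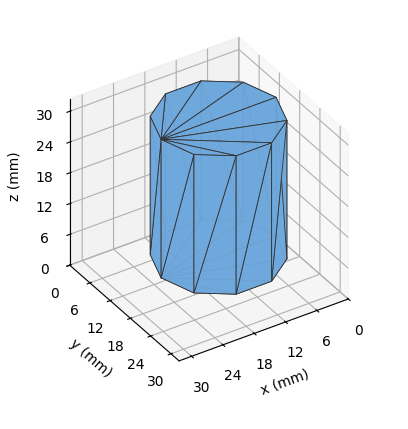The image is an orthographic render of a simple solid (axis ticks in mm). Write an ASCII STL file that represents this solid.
Reading the render: the shape is a regular 10-sided prism (a cylinder approximated with 10 flat sides), circumscribed radius ≈ 11 mm, height ≈ 27 mm (dimensions read to the nearest mm from the axis ticks). For the STL, each face is triangulated and given an outward normal.

solid part
  facet normal 0.0000 0.0000 -1.0000
    outer loop
      vertex 14.40 21.46 0.00
      vertex 19.90 17.47 0.00
      vertex 22.00 11.00 0.00
    endloop
  endfacet
  facet normal 0.0000 0.0000 -1.0000
    outer loop
      vertex 7.60 21.46 0.00
      vertex 14.40 21.46 0.00
      vertex 22.00 11.00 0.00
    endloop
  endfacet
  facet normal 0.0000 0.0000 -1.0000
    outer loop
      vertex 2.10 17.47 0.00
      vertex 7.60 21.46 0.00
      vertex 22.00 11.00 0.00
    endloop
  endfacet
  facet normal 0.0000 0.0000 -1.0000
    outer loop
      vertex 0.00 11.00 0.00
      vertex 2.10 17.47 0.00
      vertex 22.00 11.00 0.00
    endloop
  endfacet
  facet normal 0.0000 0.0000 -1.0000
    outer loop
      vertex 2.10 4.53 0.00
      vertex 0.00 11.00 0.00
      vertex 22.00 11.00 0.00
    endloop
  endfacet
  facet normal 0.0000 0.0000 -1.0000
    outer loop
      vertex 7.60 0.54 0.00
      vertex 2.10 4.53 0.00
      vertex 22.00 11.00 0.00
    endloop
  endfacet
  facet normal 0.0000 0.0000 -1.0000
    outer loop
      vertex 14.40 0.54 0.00
      vertex 7.60 0.54 0.00
      vertex 22.00 11.00 0.00
    endloop
  endfacet
  facet normal 0.0000 0.0000 -1.0000
    outer loop
      vertex 19.90 4.53 0.00
      vertex 14.40 0.54 0.00
      vertex 22.00 11.00 0.00
    endloop
  endfacet
  facet normal 0.0000 0.0000 1.0000
    outer loop
      vertex 22.00 11.00 27.00
      vertex 19.90 17.47 27.00
      vertex 14.40 21.46 27.00
    endloop
  endfacet
  facet normal 0.0000 0.0000 1.0000
    outer loop
      vertex 22.00 11.00 27.00
      vertex 14.40 21.46 27.00
      vertex 7.60 21.46 27.00
    endloop
  endfacet
  facet normal 0.0000 0.0000 1.0000
    outer loop
      vertex 22.00 11.00 27.00
      vertex 7.60 21.46 27.00
      vertex 2.10 17.47 27.00
    endloop
  endfacet
  facet normal 0.0000 0.0000 1.0000
    outer loop
      vertex 22.00 11.00 27.00
      vertex 2.10 17.47 27.00
      vertex 0.00 11.00 27.00
    endloop
  endfacet
  facet normal 0.0000 0.0000 1.0000
    outer loop
      vertex 22.00 11.00 27.00
      vertex 0.00 11.00 27.00
      vertex 2.10 4.53 27.00
    endloop
  endfacet
  facet normal 0.0000 0.0000 1.0000
    outer loop
      vertex 22.00 11.00 27.00
      vertex 2.10 4.53 27.00
      vertex 7.60 0.54 27.00
    endloop
  endfacet
  facet normal 0.0000 0.0000 1.0000
    outer loop
      vertex 22.00 11.00 27.00
      vertex 7.60 0.54 27.00
      vertex 14.40 0.54 27.00
    endloop
  endfacet
  facet normal 0.0000 0.0000 1.0000
    outer loop
      vertex 22.00 11.00 27.00
      vertex 14.40 0.54 27.00
      vertex 19.90 4.53 27.00
    endloop
  endfacet
  facet normal 0.9512 0.3087 0.0000
    outer loop
      vertex 22.00 11.00 0.00
      vertex 19.90 17.47 0.00
      vertex 19.90 17.47 27.00
    endloop
  endfacet
  facet normal 0.9512 0.3087 0.0000
    outer loop
      vertex 22.00 11.00 0.00
      vertex 19.90 17.47 27.00
      vertex 22.00 11.00 27.00
    endloop
  endfacet
  facet normal 0.5872 0.8094 0.0000
    outer loop
      vertex 19.90 17.47 0.00
      vertex 14.40 21.46 0.00
      vertex 14.40 21.46 27.00
    endloop
  endfacet
  facet normal 0.5872 0.8094 0.0000
    outer loop
      vertex 19.90 17.47 0.00
      vertex 14.40 21.46 27.00
      vertex 19.90 17.47 27.00
    endloop
  endfacet
  facet normal 0.0000 1.0000 0.0000
    outer loop
      vertex 14.40 21.46 0.00
      vertex 7.60 21.46 0.00
      vertex 7.60 21.46 27.00
    endloop
  endfacet
  facet normal 0.0000 1.0000 0.0000
    outer loop
      vertex 14.40 21.46 0.00
      vertex 7.60 21.46 27.00
      vertex 14.40 21.46 27.00
    endloop
  endfacet
  facet normal -0.5872 0.8094 0.0000
    outer loop
      vertex 7.60 21.46 0.00
      vertex 2.10 17.47 0.00
      vertex 2.10 17.47 27.00
    endloop
  endfacet
  facet normal -0.5872 0.8094 0.0000
    outer loop
      vertex 7.60 21.46 0.00
      vertex 2.10 17.47 27.00
      vertex 7.60 21.46 27.00
    endloop
  endfacet
  facet normal -0.9512 0.3087 0.0000
    outer loop
      vertex 2.10 17.47 0.00
      vertex 0.00 11.00 0.00
      vertex 0.00 11.00 27.00
    endloop
  endfacet
  facet normal -0.9512 0.3087 0.0000
    outer loop
      vertex 2.10 17.47 0.00
      vertex 0.00 11.00 27.00
      vertex 2.10 17.47 27.00
    endloop
  endfacet
  facet normal -0.9512 -0.3087 0.0000
    outer loop
      vertex 0.00 11.00 0.00
      vertex 2.10 4.53 0.00
      vertex 2.10 4.53 27.00
    endloop
  endfacet
  facet normal -0.9512 -0.3087 0.0000
    outer loop
      vertex 0.00 11.00 0.00
      vertex 2.10 4.53 27.00
      vertex 0.00 11.00 27.00
    endloop
  endfacet
  facet normal -0.5872 -0.8094 0.0000
    outer loop
      vertex 2.10 4.53 0.00
      vertex 7.60 0.54 0.00
      vertex 7.60 0.54 27.00
    endloop
  endfacet
  facet normal -0.5872 -0.8094 0.0000
    outer loop
      vertex 2.10 4.53 0.00
      vertex 7.60 0.54 27.00
      vertex 2.10 4.53 27.00
    endloop
  endfacet
  facet normal 0.0000 -1.0000 0.0000
    outer loop
      vertex 7.60 0.54 0.00
      vertex 14.40 0.54 0.00
      vertex 14.40 0.54 27.00
    endloop
  endfacet
  facet normal 0.0000 -1.0000 0.0000
    outer loop
      vertex 7.60 0.54 0.00
      vertex 14.40 0.54 27.00
      vertex 7.60 0.54 27.00
    endloop
  endfacet
  facet normal 0.5872 -0.8094 0.0000
    outer loop
      vertex 14.40 0.54 0.00
      vertex 19.90 4.53 0.00
      vertex 19.90 4.53 27.00
    endloop
  endfacet
  facet normal 0.5872 -0.8094 0.0000
    outer loop
      vertex 14.40 0.54 0.00
      vertex 19.90 4.53 27.00
      vertex 14.40 0.54 27.00
    endloop
  endfacet
  facet normal 0.9512 -0.3087 0.0000
    outer loop
      vertex 19.90 4.53 0.00
      vertex 22.00 11.00 0.00
      vertex 22.00 11.00 27.00
    endloop
  endfacet
  facet normal 0.9512 -0.3087 0.0000
    outer loop
      vertex 19.90 4.53 0.00
      vertex 22.00 11.00 27.00
      vertex 19.90 4.53 27.00
    endloop
  endfacet
endsolid part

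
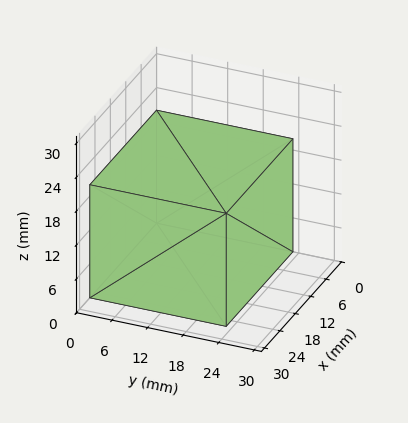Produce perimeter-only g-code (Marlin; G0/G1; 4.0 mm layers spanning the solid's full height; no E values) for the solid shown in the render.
Reading the render: the shape is a rectangular box, roughly 26 × 23 mm footprint and 20 mm tall (dimensions read to the nearest mm from the axis ticks). For the g-code, the solid's height is divided into equal slices at the stated Δz and each level perimeter traced with G1 moves after a G0 lift.

; perimeter-only toolpath
G21 ; units = mm
G90 ; absolute positioning
G28 ; home
; layer 1
G0 Z4.0
G0 X0.0 Y0.0
G1 X26.0 Y0.0
G1 X26.0 Y23.0
G1 X0.0 Y23.0
G1 X0.0 Y0.0
; layer 2
G0 Z8.0
G0 X0.0 Y0.0
G1 X26.0 Y0.0
G1 X26.0 Y23.0
G1 X0.0 Y23.0
G1 X0.0 Y0.0
; layer 3
G0 Z12.0
G0 X0.0 Y0.0
G1 X26.0 Y0.0
G1 X26.0 Y23.0
G1 X0.0 Y23.0
G1 X0.0 Y0.0
; layer 4
G0 Z16.0
G0 X0.0 Y0.0
G1 X26.0 Y0.0
G1 X26.0 Y23.0
G1 X0.0 Y23.0
G1 X0.0 Y0.0
; layer 5
G0 Z20.0
G0 X0.0 Y0.0
G1 X26.0 Y0.0
G1 X26.0 Y23.0
G1 X0.0 Y23.0
G1 X0.0 Y0.0
M2 ; end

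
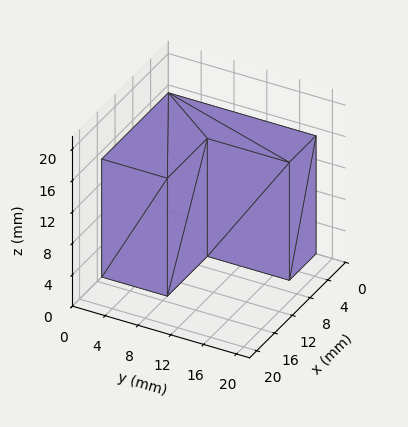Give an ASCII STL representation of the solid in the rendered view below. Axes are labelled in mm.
Reading the render: the shape is an L-shaped prism: outer 15 × 18 mm, arm thicknesses ≈ 8 mm (horizontal) and 6 mm (vertical), extruded 15 mm in z (dimensions read to the nearest mm from the axis ticks). For the STL, each face is triangulated and given an outward normal.

solid part
  facet normal 0.0000 0.0000 -1.0000
    outer loop
      vertex 15.000 8.000 0.000
      vertex 15.000 0.000 0.000
      vertex 0.000 0.000 0.000
    endloop
  endfacet
  facet normal 0.0000 0.0000 -1.0000
    outer loop
      vertex 6.000 8.000 0.000
      vertex 15.000 8.000 0.000
      vertex 0.000 0.000 0.000
    endloop
  endfacet
  facet normal 0.0000 0.0000 -1.0000
    outer loop
      vertex 6.000 18.000 0.000
      vertex 6.000 8.000 0.000
      vertex 0.000 0.000 0.000
    endloop
  endfacet
  facet normal 0.0000 0.0000 -1.0000
    outer loop
      vertex 0.000 18.000 0.000
      vertex 6.000 18.000 0.000
      vertex 0.000 0.000 0.000
    endloop
  endfacet
  facet normal 0.0000 0.0000 1.0000
    outer loop
      vertex 0.000 0.000 15.000
      vertex 15.000 0.000 15.000
      vertex 15.000 8.000 15.000
    endloop
  endfacet
  facet normal 0.0000 0.0000 1.0000
    outer loop
      vertex 0.000 0.000 15.000
      vertex 15.000 8.000 15.000
      vertex 6.000 8.000 15.000
    endloop
  endfacet
  facet normal 0.0000 0.0000 1.0000
    outer loop
      vertex 0.000 0.000 15.000
      vertex 6.000 8.000 15.000
      vertex 6.000 18.000 15.000
    endloop
  endfacet
  facet normal 0.0000 0.0000 1.0000
    outer loop
      vertex 0.000 0.000 15.000
      vertex 6.000 18.000 15.000
      vertex 0.000 18.000 15.000
    endloop
  endfacet
  facet normal 0.0000 -1.0000 0.0000
    outer loop
      vertex 0.000 0.000 0.000
      vertex 15.000 0.000 0.000
      vertex 15.000 0.000 15.000
    endloop
  endfacet
  facet normal 0.0000 -1.0000 0.0000
    outer loop
      vertex 0.000 0.000 0.000
      vertex 15.000 0.000 15.000
      vertex 0.000 0.000 15.000
    endloop
  endfacet
  facet normal 1.0000 0.0000 0.0000
    outer loop
      vertex 15.000 0.000 0.000
      vertex 15.000 8.000 0.000
      vertex 15.000 8.000 15.000
    endloop
  endfacet
  facet normal 1.0000 0.0000 0.0000
    outer loop
      vertex 15.000 0.000 0.000
      vertex 15.000 8.000 15.000
      vertex 15.000 0.000 15.000
    endloop
  endfacet
  facet normal 0.0000 1.0000 0.0000
    outer loop
      vertex 15.000 8.000 0.000
      vertex 6.000 8.000 0.000
      vertex 6.000 8.000 15.000
    endloop
  endfacet
  facet normal 0.0000 1.0000 0.0000
    outer loop
      vertex 15.000 8.000 0.000
      vertex 6.000 8.000 15.000
      vertex 15.000 8.000 15.000
    endloop
  endfacet
  facet normal 1.0000 0.0000 0.0000
    outer loop
      vertex 6.000 8.000 0.000
      vertex 6.000 18.000 0.000
      vertex 6.000 18.000 15.000
    endloop
  endfacet
  facet normal 1.0000 0.0000 0.0000
    outer loop
      vertex 6.000 8.000 0.000
      vertex 6.000 18.000 15.000
      vertex 6.000 8.000 15.000
    endloop
  endfacet
  facet normal 0.0000 1.0000 0.0000
    outer loop
      vertex 6.000 18.000 0.000
      vertex 0.000 18.000 0.000
      vertex 0.000 18.000 15.000
    endloop
  endfacet
  facet normal 0.0000 1.0000 0.0000
    outer loop
      vertex 6.000 18.000 0.000
      vertex 0.000 18.000 15.000
      vertex 6.000 18.000 15.000
    endloop
  endfacet
  facet normal -1.0000 0.0000 0.0000
    outer loop
      vertex 0.000 18.000 0.000
      vertex 0.000 0.000 0.000
      vertex 0.000 0.000 15.000
    endloop
  endfacet
  facet normal -1.0000 0.0000 0.0000
    outer loop
      vertex 0.000 18.000 0.000
      vertex 0.000 0.000 15.000
      vertex 0.000 18.000 15.000
    endloop
  endfacet
endsolid part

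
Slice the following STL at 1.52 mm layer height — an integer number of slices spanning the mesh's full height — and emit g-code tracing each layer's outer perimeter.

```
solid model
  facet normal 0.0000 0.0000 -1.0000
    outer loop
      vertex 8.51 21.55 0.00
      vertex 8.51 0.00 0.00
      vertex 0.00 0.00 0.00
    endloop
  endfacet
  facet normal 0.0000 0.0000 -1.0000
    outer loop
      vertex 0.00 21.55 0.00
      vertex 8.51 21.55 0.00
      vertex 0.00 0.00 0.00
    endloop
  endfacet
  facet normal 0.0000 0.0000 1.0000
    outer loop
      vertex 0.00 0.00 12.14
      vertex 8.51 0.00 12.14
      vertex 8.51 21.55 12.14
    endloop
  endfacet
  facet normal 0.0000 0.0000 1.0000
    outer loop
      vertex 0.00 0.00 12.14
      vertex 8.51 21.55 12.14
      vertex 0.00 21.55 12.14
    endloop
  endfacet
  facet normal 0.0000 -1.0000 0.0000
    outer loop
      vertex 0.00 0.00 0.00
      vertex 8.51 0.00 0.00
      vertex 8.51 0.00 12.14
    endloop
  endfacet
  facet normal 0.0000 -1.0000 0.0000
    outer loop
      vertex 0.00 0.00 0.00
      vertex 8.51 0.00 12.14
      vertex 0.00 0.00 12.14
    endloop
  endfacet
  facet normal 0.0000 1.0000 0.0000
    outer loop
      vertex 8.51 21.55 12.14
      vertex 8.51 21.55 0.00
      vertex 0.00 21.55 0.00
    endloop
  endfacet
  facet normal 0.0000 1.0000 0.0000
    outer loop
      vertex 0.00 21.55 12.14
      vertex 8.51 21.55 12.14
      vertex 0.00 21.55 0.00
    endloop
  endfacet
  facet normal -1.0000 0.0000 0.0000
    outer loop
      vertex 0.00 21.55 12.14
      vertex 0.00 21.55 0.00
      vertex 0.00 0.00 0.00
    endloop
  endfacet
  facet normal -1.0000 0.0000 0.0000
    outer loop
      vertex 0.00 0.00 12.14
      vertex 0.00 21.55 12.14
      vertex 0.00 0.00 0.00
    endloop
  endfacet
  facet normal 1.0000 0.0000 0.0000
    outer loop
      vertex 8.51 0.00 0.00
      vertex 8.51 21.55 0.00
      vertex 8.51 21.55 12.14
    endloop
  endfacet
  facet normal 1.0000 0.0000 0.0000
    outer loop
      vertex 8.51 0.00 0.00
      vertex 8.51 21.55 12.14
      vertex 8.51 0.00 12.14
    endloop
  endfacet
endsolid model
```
; perimeter-only toolpath
G21 ; units = mm
G90 ; absolute positioning
G28 ; home
; layer 1
G0 Z1.52
G0 X0.00 Y0.00
G1 X8.51 Y0.00
G1 X8.51 Y21.55
G1 X0.00 Y21.55
G1 X0.00 Y0.00
; layer 2
G0 Z3.04
G0 X0.00 Y0.00
G1 X8.51 Y0.00
G1 X8.51 Y21.55
G1 X0.00 Y21.55
G1 X0.00 Y0.00
; layer 3
G0 Z4.55
G0 X0.00 Y0.00
G1 X8.51 Y0.00
G1 X8.51 Y21.55
G1 X0.00 Y21.55
G1 X0.00 Y0.00
; layer 4
G0 Z6.07
G0 X0.00 Y0.00
G1 X8.51 Y0.00
G1 X8.51 Y21.55
G1 X0.00 Y21.55
G1 X0.00 Y0.00
; layer 5
G0 Z7.59
G0 X0.00 Y0.00
G1 X8.51 Y0.00
G1 X8.51 Y21.55
G1 X0.00 Y21.55
G1 X0.00 Y0.00
; layer 6
G0 Z9.11
G0 X0.00 Y0.00
G1 X8.51 Y0.00
G1 X8.51 Y21.55
G1 X0.00 Y21.55
G1 X0.00 Y0.00
; layer 7
G0 Z10.62
G0 X0.00 Y0.00
G1 X8.51 Y0.00
G1 X8.51 Y21.55
G1 X0.00 Y21.55
G1 X0.00 Y0.00
; layer 8
G0 Z12.14
G0 X0.00 Y0.00
G1 X8.51 Y0.00
G1 X8.51 Y21.55
G1 X0.00 Y21.55
G1 X0.00 Y0.00
M2 ; end

The solid is a rectangular box, roughly 8.51 × 21.6 mm footprint and 12.1 mm tall. Slicing at Δz = 1.52 mm — 8 equal slices spanning the solid's height, so layer i sits at z = i·h/8 — gives 8 non-empty perimeters. Each is a 4-segment closed polygon; G0 lifts to the layer z and rapids to the start vertex, then G1 traces the edges.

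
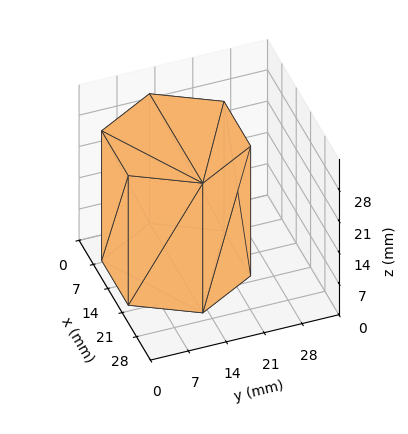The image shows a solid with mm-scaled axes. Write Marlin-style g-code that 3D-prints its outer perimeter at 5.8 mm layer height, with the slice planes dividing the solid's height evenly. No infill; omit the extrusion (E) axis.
Reading the render: the shape is a regular 6-sided prism (a cylinder approximated with 6 flat sides), circumscribed radius ≈ 13 mm, height ≈ 29 mm (dimensions read to the nearest mm from the axis ticks). For the g-code, the solid's height is divided into equal slices at the stated Δz and each level perimeter traced with G1 moves after a G0 lift.

; perimeter-only toolpath
G21 ; units = mm
G90 ; absolute positioning
G28 ; home
; layer 1
G0 Z5.8
G0 X26.0 Y13.0
G1 X19.5 Y24.3
G1 X6.5 Y24.3
G1 X0.0 Y13.0
G1 X6.5 Y1.7
G1 X19.5 Y1.7
G1 X26.0 Y13.0
; layer 2
G0 Z11.6
G0 X26.0 Y13.0
G1 X19.5 Y24.3
G1 X6.5 Y24.3
G1 X0.0 Y13.0
G1 X6.5 Y1.7
G1 X19.5 Y1.7
G1 X26.0 Y13.0
; layer 3
G0 Z17.4
G0 X26.0 Y13.0
G1 X19.5 Y24.3
G1 X6.5 Y24.3
G1 X0.0 Y13.0
G1 X6.5 Y1.7
G1 X19.5 Y1.7
G1 X26.0 Y13.0
; layer 4
G0 Z23.2
G0 X26.0 Y13.0
G1 X19.5 Y24.3
G1 X6.5 Y24.3
G1 X0.0 Y13.0
G1 X6.5 Y1.7
G1 X19.5 Y1.7
G1 X26.0 Y13.0
; layer 5
G0 Z29.0
G0 X26.0 Y13.0
G1 X19.5 Y24.3
G1 X6.5 Y24.3
G1 X0.0 Y13.0
G1 X6.5 Y1.7
G1 X19.5 Y1.7
G1 X26.0 Y13.0
M2 ; end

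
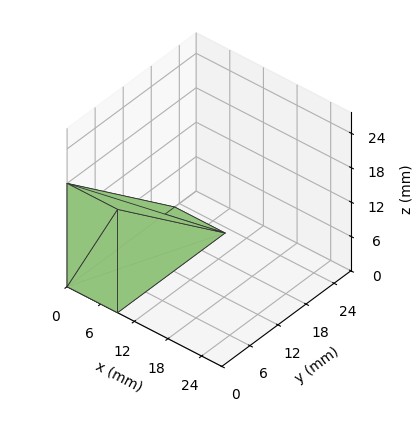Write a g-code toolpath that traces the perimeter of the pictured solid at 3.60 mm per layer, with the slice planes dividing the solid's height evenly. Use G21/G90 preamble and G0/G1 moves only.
Reading the render: the shape is a wedge (ramp): 9 × 23 mm base, rising to 18 mm along the y=0 edge and sloping linearly to z=0 at y=23 (dimensions read to the nearest mm from the axis ticks). For the g-code, the solid's height is divided into equal slices at the stated Δz and each level perimeter traced with G1 moves after a G0 lift.

; perimeter-only toolpath
G21 ; units = mm
G90 ; absolute positioning
G28 ; home
; layer 1
G0 Z3.60
G0 X0.00 Y0.00
G1 X9.00 Y0.00
G1 X9.00 Y18.40
G1 X0.00 Y18.40
G1 X0.00 Y0.00
; layer 2
G0 Z7.20
G0 X0.00 Y0.00
G1 X9.00 Y0.00
G1 X9.00 Y13.80
G1 X0.00 Y13.80
G1 X0.00 Y0.00
; layer 3
G0 Z10.80
G0 X0.00 Y0.00
G1 X9.00 Y0.00
G1 X9.00 Y9.20
G1 X0.00 Y9.20
G1 X0.00 Y0.00
; layer 4
G0 Z14.40
G0 X0.00 Y0.00
G1 X9.00 Y0.00
G1 X9.00 Y4.60
G1 X0.00 Y4.60
G1 X0.00 Y0.00
M2 ; end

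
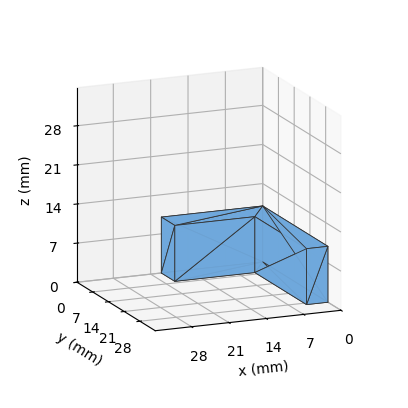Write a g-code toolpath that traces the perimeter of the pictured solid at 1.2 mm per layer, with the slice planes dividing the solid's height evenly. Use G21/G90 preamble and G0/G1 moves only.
Reading the render: the shape is an L-shaped prism: outer 19 × 29 mm, arm thicknesses ≈ 6 mm (horizontal) and 4 mm (vertical), extruded 10 mm in z (dimensions read to the nearest mm from the axis ticks). For the g-code, the solid's height is divided into equal slices at the stated Δz and each level perimeter traced with G1 moves after a G0 lift.

; perimeter-only toolpath
G21 ; units = mm
G90 ; absolute positioning
G28 ; home
; layer 1
G0 Z1.2
G0 X0.0 Y0.0
G1 X19.0 Y0.0
G1 X19.0 Y6.0
G1 X4.0 Y6.0
G1 X4.0 Y29.0
G1 X0.0 Y29.0
G1 X0.0 Y0.0
; layer 2
G0 Z2.5
G0 X0.0 Y0.0
G1 X19.0 Y0.0
G1 X19.0 Y6.0
G1 X4.0 Y6.0
G1 X4.0 Y29.0
G1 X0.0 Y29.0
G1 X0.0 Y0.0
; layer 3
G0 Z3.8
G0 X0.0 Y0.0
G1 X19.0 Y0.0
G1 X19.0 Y6.0
G1 X4.0 Y6.0
G1 X4.0 Y29.0
G1 X0.0 Y29.0
G1 X0.0 Y0.0
; layer 4
G0 Z5.0
G0 X0.0 Y0.0
G1 X19.0 Y0.0
G1 X19.0 Y6.0
G1 X4.0 Y6.0
G1 X4.0 Y29.0
G1 X0.0 Y29.0
G1 X0.0 Y0.0
; layer 5
G0 Z6.2
G0 X0.0 Y0.0
G1 X19.0 Y0.0
G1 X19.0 Y6.0
G1 X4.0 Y6.0
G1 X4.0 Y29.0
G1 X0.0 Y29.0
G1 X0.0 Y0.0
; layer 6
G0 Z7.5
G0 X0.0 Y0.0
G1 X19.0 Y0.0
G1 X19.0 Y6.0
G1 X4.0 Y6.0
G1 X4.0 Y29.0
G1 X0.0 Y29.0
G1 X0.0 Y0.0
; layer 7
G0 Z8.8
G0 X0.0 Y0.0
G1 X19.0 Y0.0
G1 X19.0 Y6.0
G1 X4.0 Y6.0
G1 X4.0 Y29.0
G1 X0.0 Y29.0
G1 X0.0 Y0.0
; layer 8
G0 Z10.0
G0 X0.0 Y0.0
G1 X19.0 Y0.0
G1 X19.0 Y6.0
G1 X4.0 Y6.0
G1 X4.0 Y29.0
G1 X0.0 Y29.0
G1 X0.0 Y0.0
M2 ; end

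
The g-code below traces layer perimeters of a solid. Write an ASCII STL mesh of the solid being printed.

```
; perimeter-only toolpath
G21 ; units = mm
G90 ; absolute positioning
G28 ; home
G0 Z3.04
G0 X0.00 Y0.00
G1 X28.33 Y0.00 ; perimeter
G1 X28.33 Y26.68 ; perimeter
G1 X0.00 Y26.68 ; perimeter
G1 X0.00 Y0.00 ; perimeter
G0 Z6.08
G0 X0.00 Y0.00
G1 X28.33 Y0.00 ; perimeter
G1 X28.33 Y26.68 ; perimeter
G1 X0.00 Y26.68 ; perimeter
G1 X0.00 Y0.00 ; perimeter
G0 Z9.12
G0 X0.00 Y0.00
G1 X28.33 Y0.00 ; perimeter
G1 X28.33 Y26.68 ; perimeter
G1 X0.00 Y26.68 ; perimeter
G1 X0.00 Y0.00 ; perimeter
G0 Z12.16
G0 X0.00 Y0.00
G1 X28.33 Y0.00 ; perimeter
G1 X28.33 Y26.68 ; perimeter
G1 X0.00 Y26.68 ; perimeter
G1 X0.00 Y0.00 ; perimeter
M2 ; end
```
solid part
  facet normal 0.0000 0.0000 -1.0000
    outer loop
      vertex 28.33 26.68 0.00
      vertex 28.33 0.00 0.00
      vertex 0.00 0.00 0.00
    endloop
  endfacet
  facet normal 0.0000 0.0000 -1.0000
    outer loop
      vertex 0.00 26.68 0.00
      vertex 28.33 26.68 0.00
      vertex 0.00 0.00 0.00
    endloop
  endfacet
  facet normal 0.0000 0.0000 1.0000
    outer loop
      vertex 0.00 0.00 12.16
      vertex 28.33 0.00 12.16
      vertex 28.33 26.68 12.16
    endloop
  endfacet
  facet normal 0.0000 0.0000 1.0000
    outer loop
      vertex 0.00 0.00 12.16
      vertex 28.33 26.68 12.16
      vertex 0.00 26.68 12.16
    endloop
  endfacet
  facet normal 0.0000 -1.0000 0.0000
    outer loop
      vertex 0.00 0.00 0.00
      vertex 28.33 0.00 0.00
      vertex 28.33 0.00 12.16
    endloop
  endfacet
  facet normal 0.0000 -1.0000 0.0000
    outer loop
      vertex 0.00 0.00 0.00
      vertex 28.33 0.00 12.16
      vertex 0.00 0.00 12.16
    endloop
  endfacet
  facet normal 0.0000 1.0000 0.0000
    outer loop
      vertex 28.33 26.68 12.16
      vertex 28.33 26.68 0.00
      vertex 0.00 26.68 0.00
    endloop
  endfacet
  facet normal 0.0000 1.0000 0.0000
    outer loop
      vertex 0.00 26.68 12.16
      vertex 28.33 26.68 12.16
      vertex 0.00 26.68 0.00
    endloop
  endfacet
  facet normal -1.0000 0.0000 0.0000
    outer loop
      vertex 0.00 26.68 12.16
      vertex 0.00 26.68 0.00
      vertex 0.00 0.00 0.00
    endloop
  endfacet
  facet normal -1.0000 0.0000 0.0000
    outer loop
      vertex 0.00 0.00 12.16
      vertex 0.00 26.68 12.16
      vertex 0.00 0.00 0.00
    endloop
  endfacet
  facet normal 1.0000 0.0000 0.0000
    outer loop
      vertex 28.33 0.00 0.00
      vertex 28.33 26.68 0.00
      vertex 28.33 26.68 12.16
    endloop
  endfacet
  facet normal 1.0000 0.0000 0.0000
    outer loop
      vertex 28.33 0.00 0.00
      vertex 28.33 26.68 12.16
      vertex 28.33 0.00 12.16
    endloop
  endfacet
endsolid part

The G0 Z moves step by Δz≈3.04 mm. Every layer's G1 loop is the same polygon, so the solid is a straight extrusion of it from z=0 to z≈12.2. Closing with flat bottom and top caps and triangulating gives 12 facets — a rectangular box, roughly 28.3 × 26.7 mm footprint and 12.2 mm tall.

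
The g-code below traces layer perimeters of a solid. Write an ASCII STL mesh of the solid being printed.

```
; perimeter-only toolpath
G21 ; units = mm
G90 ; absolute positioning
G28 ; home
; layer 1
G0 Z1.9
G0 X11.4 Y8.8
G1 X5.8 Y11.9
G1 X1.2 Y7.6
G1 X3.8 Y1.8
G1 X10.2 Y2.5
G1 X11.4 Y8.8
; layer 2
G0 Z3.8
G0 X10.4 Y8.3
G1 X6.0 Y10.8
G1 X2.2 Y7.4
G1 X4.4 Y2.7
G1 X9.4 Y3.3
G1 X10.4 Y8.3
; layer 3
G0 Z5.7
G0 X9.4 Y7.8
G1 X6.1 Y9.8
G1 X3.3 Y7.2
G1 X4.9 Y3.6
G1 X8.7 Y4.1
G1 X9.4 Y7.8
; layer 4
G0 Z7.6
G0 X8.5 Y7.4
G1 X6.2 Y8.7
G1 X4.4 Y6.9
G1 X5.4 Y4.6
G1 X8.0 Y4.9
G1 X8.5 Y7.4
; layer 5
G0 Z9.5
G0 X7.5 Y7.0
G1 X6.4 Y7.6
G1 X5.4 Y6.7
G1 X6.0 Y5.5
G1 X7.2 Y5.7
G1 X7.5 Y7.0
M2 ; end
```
solid part
  facet normal 0.0000 0.0000 -1.0000
    outer loop
      vertex 0.1 7.8 0.0
      vertex 5.7 13.0 0.0
      vertex 12.4 9.2 0.0
    endloop
  endfacet
  facet normal 0.0000 0.0000 -1.0000
    outer loop
      vertex 3.3 0.8 0.0
      vertex 0.1 7.8 0.0
      vertex 12.4 9.2 0.0
    endloop
  endfacet
  facet normal 0.0000 0.0000 -1.0000
    outer loop
      vertex 10.9 1.7 0.0
      vertex 3.3 0.8 0.0
      vertex 12.4 9.2 0.0
    endloop
  endfacet
  facet normal 0.4480 0.7898 0.4189
    outer loop
      vertex 12.4 9.2 0.0
      vertex 5.7 13.0 0.0
      vertex 6.5 6.5 11.4
    endloop
  endfacet
  facet normal -0.6169 0.6643 0.4221
    outer loop
      vertex 5.7 13.0 0.0
      vertex 0.1 7.8 0.0
      vertex 6.5 6.5 11.4
    endloop
  endfacet
  facet normal -0.8253 -0.3773 0.4203
    outer loop
      vertex 0.1 7.8 0.0
      vertex 3.3 0.8 0.0
      vertex 6.5 6.5 11.4
    endloop
  endfacet
  facet normal 0.1067 -0.9010 0.4205
    outer loop
      vertex 3.3 0.8 0.0
      vertex 10.9 1.7 0.0
      vertex 6.5 6.5 11.4
    endloop
  endfacet
  facet normal 0.8905 -0.1781 0.4187
    outer loop
      vertex 10.9 1.7 0.0
      vertex 12.4 9.2 0.0
      vertex 6.5 6.5 11.4
    endloop
  endfacet
endsolid part

The G0 Z moves step by Δz≈1.9 mm. The G1 loops shrink linearly with z, so the solid tapers from its base footprint up to z≈11.4. Closing with a flat bottom cap and the tapered top and triangulating gives 8 facets — a regular 5-sided pyramid, base circumscribed radius ≈ 6.5 mm, apex at z ≈ 11.4 mm.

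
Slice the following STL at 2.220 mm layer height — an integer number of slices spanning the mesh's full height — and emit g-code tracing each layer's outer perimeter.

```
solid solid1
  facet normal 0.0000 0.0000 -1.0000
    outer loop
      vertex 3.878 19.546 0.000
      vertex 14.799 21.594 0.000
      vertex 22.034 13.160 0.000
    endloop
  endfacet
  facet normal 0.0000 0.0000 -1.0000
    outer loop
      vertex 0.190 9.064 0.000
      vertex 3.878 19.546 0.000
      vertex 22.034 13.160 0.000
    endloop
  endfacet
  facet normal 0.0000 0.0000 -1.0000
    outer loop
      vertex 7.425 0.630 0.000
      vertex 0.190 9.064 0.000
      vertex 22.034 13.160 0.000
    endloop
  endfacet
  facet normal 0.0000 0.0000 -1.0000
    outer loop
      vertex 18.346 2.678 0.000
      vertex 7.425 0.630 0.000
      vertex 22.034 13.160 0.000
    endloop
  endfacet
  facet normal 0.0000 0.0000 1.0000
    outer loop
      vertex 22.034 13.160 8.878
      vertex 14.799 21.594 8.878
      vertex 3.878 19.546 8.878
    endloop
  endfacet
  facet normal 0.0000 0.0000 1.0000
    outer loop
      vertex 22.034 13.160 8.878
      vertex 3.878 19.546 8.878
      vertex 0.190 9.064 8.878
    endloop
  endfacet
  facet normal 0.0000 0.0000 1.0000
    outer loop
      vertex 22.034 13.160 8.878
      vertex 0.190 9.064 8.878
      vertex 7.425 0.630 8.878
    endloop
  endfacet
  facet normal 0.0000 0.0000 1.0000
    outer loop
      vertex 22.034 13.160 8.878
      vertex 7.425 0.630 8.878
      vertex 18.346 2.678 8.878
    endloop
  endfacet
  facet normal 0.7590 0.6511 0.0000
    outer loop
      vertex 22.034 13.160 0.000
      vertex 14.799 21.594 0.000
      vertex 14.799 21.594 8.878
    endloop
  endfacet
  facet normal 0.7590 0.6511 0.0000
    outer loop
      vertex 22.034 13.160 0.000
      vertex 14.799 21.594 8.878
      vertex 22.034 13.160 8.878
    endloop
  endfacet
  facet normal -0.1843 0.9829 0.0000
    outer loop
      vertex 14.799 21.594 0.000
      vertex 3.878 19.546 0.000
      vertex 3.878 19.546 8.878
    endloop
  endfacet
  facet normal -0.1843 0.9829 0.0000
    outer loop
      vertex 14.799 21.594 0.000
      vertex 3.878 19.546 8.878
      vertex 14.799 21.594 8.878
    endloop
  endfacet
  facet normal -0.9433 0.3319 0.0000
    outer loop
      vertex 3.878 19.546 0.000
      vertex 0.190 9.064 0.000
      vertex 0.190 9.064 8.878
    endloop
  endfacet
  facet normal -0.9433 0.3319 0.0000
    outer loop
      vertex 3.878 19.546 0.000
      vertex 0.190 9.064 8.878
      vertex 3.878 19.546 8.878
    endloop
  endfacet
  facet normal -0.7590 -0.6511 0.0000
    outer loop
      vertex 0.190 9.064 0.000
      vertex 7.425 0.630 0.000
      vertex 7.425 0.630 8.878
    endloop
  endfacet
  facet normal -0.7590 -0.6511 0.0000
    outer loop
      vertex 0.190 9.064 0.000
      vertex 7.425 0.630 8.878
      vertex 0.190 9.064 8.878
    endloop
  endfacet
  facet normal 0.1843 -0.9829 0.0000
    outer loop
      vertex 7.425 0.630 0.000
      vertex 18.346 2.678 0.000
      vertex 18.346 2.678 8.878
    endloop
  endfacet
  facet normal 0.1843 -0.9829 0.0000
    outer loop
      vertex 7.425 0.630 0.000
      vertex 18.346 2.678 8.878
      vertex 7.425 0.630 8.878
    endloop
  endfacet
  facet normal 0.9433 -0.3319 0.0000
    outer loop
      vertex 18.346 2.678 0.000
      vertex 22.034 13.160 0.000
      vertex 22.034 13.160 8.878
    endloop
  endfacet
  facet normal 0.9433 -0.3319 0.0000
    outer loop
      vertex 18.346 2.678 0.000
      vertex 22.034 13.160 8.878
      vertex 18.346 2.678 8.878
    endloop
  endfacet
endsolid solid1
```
; perimeter-only toolpath
G21 ; units = mm
G90 ; absolute positioning
G28 ; home
; layer 1
G0 Z2.220
G0 X22.034 Y13.160
G1 X14.799 Y21.594
G1 X3.878 Y19.546
G1 X0.190 Y9.064
G1 X7.425 Y0.630
G1 X18.346 Y2.678
G1 X22.034 Y13.160
; layer 2
G0 Z4.439
G0 X22.034 Y13.160
G1 X14.799 Y21.594
G1 X3.878 Y19.546
G1 X0.190 Y9.064
G1 X7.425 Y0.630
G1 X18.346 Y2.678
G1 X22.034 Y13.160
; layer 3
G0 Z6.659
G0 X22.034 Y13.160
G1 X14.799 Y21.594
G1 X3.878 Y19.546
G1 X0.190 Y9.064
G1 X7.425 Y0.630
G1 X18.346 Y2.678
G1 X22.034 Y13.160
; layer 4
G0 Z8.878
G0 X22.034 Y13.160
G1 X14.799 Y21.594
G1 X3.878 Y19.546
G1 X0.190 Y9.064
G1 X7.425 Y0.630
G1 X18.346 Y2.678
G1 X22.034 Y13.160
M2 ; end

The solid is a regular 6-sided prism (a cylinder approximated with 6 flat sides), circumscribed radius ≈ 11.1 mm, height ≈ 8.88 mm. Slicing at Δz = 2.220 mm — 4 equal slices spanning the solid's height, so layer i sits at z = i·h/4 — gives 4 non-empty perimeters. Each is a 6-segment closed polygon; G0 lifts to the layer z and rapids to the start vertex, then G1 traces the edges.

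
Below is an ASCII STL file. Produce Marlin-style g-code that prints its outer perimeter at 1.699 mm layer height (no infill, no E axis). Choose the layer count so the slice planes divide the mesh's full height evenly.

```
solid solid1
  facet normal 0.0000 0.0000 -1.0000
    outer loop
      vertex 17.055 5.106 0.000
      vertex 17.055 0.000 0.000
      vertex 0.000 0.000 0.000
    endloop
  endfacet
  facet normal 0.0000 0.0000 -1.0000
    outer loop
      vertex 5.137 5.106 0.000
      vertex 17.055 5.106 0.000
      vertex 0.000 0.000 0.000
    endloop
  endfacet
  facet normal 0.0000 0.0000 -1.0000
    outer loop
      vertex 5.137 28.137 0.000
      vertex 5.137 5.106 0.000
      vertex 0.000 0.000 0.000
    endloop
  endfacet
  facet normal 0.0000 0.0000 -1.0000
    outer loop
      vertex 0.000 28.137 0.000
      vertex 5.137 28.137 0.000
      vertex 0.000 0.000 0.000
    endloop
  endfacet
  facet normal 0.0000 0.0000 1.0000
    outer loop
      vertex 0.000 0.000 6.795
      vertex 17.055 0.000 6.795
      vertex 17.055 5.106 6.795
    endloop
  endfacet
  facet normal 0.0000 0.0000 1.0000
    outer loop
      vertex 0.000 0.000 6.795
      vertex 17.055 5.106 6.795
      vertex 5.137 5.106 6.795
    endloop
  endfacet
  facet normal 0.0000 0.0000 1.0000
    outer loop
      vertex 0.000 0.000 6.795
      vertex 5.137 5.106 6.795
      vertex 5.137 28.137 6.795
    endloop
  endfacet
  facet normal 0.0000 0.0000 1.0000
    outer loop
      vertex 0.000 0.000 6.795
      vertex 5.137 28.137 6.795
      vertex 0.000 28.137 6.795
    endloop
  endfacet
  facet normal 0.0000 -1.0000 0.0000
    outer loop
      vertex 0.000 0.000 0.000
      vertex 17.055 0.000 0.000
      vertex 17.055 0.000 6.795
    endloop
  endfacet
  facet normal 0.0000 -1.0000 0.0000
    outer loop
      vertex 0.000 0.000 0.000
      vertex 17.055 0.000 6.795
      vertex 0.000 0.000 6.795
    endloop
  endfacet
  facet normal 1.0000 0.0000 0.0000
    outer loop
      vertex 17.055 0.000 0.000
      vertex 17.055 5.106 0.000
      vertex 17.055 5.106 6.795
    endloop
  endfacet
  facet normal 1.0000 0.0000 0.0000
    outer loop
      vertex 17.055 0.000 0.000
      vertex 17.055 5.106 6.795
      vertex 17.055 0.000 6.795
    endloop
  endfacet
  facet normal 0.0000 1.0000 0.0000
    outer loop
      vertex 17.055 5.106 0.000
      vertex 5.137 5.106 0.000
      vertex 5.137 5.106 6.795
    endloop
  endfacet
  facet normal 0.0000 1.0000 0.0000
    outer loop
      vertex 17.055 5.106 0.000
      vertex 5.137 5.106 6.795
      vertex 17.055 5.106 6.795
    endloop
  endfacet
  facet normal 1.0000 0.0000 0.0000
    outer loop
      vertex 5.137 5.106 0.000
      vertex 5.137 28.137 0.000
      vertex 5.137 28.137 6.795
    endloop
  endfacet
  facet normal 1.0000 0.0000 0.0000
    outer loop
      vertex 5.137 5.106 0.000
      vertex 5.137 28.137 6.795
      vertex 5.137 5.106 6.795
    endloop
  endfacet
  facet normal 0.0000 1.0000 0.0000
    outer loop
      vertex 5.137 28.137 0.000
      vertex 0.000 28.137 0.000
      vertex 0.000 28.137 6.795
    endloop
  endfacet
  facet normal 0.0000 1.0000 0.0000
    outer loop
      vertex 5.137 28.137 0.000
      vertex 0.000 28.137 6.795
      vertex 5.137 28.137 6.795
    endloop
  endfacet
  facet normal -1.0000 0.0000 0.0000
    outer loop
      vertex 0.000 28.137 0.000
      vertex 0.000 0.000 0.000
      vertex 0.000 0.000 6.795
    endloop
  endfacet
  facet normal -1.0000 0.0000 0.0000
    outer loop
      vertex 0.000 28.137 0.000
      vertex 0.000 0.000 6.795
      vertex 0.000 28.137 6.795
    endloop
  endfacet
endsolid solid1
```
; perimeter-only toolpath
G21 ; units = mm
G90 ; absolute positioning
G28 ; home
; layer 1
G0 Z1.699
G0 X0.000 Y0.000
G1 X17.055 Y0.000
G1 X17.055 Y5.106
G1 X5.137 Y5.106
G1 X5.137 Y28.137
G1 X0.000 Y28.137
G1 X0.000 Y0.000
; layer 2
G0 Z3.397
G0 X0.000 Y0.000
G1 X17.055 Y0.000
G1 X17.055 Y5.106
G1 X5.137 Y5.106
G1 X5.137 Y28.137
G1 X0.000 Y28.137
G1 X0.000 Y0.000
; layer 3
G0 Z5.096
G0 X0.000 Y0.000
G1 X17.055 Y0.000
G1 X17.055 Y5.106
G1 X5.137 Y5.106
G1 X5.137 Y28.137
G1 X0.000 Y28.137
G1 X0.000 Y0.000
; layer 4
G0 Z6.795
G0 X0.000 Y0.000
G1 X17.055 Y0.000
G1 X17.055 Y5.106
G1 X5.137 Y5.106
G1 X5.137 Y28.137
G1 X0.000 Y28.137
G1 X0.000 Y0.000
M2 ; end

The solid is an L-shaped prism: outer 17.1 × 28.1 mm, arm thicknesses ≈ 5.11 mm (horizontal) and 5.14 mm (vertical), extruded 6.79 mm in z. Slicing at Δz = 1.699 mm — 4 equal slices spanning the solid's height, so layer i sits at z = i·h/4 — gives 4 non-empty perimeters. Each is a 6-segment closed polygon; G0 lifts to the layer z and rapids to the start vertex, then G1 traces the edges.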